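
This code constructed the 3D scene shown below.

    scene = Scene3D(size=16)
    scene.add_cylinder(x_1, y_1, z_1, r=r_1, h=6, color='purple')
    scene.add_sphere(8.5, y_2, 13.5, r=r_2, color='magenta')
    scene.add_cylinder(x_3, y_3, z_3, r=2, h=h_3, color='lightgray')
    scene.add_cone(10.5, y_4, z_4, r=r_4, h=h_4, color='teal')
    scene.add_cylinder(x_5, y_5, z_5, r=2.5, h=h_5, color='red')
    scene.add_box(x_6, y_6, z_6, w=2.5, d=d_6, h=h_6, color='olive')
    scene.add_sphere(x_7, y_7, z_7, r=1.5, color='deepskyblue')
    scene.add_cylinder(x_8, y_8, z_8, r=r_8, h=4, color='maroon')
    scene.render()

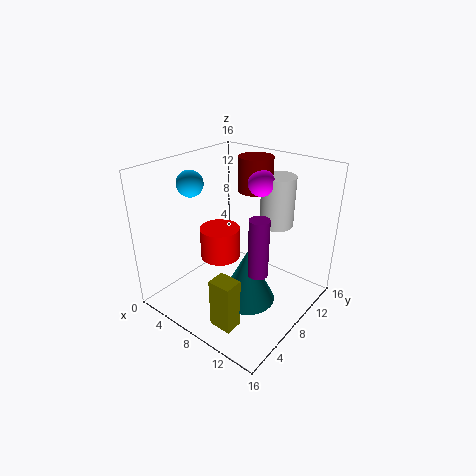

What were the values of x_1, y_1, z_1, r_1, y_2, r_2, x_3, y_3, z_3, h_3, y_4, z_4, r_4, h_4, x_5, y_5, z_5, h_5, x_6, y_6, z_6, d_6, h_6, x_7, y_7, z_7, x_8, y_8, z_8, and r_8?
x_1 = 12.5, y_1 = 5.5, z_1 = 6.5, r_1 = 1, y_2 = 11.5, r_2 = 1.5, x_3 = 9.5, y_3 = 13.5, z_3 = 8, h_3 = 6, y_4 = 6.5, z_4 = 2, r_4 = 3, h_4 = 6, x_5 = 3.5, y_5 = 10, z_5 = 3, h_5 = 4, x_6 = 9, y_6 = 2, z_6 = 0.5, d_6 = 2, h_6 = 5.5, x_7 = 2.5, y_7 = 6.5, z_7 = 13.5, x_8 = 7, y_8 = 12.5, z_8 = 12, r_8 = 2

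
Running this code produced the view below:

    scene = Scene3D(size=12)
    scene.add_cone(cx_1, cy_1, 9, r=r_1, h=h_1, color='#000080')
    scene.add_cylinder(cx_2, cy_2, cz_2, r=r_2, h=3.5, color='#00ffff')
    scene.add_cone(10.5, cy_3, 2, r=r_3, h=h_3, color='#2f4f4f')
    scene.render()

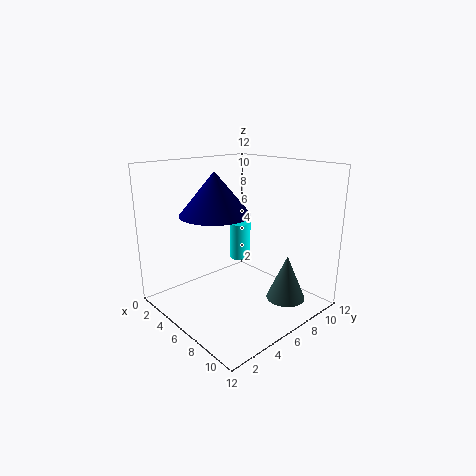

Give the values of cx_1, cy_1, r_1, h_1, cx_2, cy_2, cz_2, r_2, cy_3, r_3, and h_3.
cx_1 = 7.5, cy_1 = 2.5, r_1 = 2.5, h_1 = 3, cx_2 = 3, cy_2 = 9, cz_2 = 2.5, r_2 = 1, cy_3 = 7, r_3 = 1.5, h_3 = 3.5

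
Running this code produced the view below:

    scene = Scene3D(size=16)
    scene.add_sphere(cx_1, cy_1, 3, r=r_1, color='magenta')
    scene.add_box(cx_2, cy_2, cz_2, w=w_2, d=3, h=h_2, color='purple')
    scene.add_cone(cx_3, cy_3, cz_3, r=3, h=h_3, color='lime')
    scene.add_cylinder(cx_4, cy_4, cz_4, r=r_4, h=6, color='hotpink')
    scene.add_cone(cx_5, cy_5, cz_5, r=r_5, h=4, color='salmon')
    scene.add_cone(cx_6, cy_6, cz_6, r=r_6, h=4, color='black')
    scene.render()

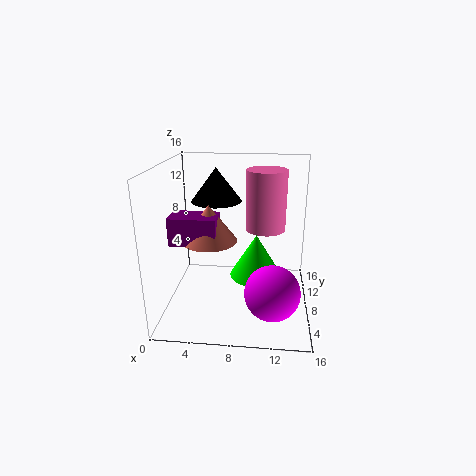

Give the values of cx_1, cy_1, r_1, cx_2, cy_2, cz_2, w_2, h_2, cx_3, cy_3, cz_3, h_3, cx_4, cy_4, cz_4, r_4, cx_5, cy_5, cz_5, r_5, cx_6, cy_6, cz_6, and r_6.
cx_1 = 12
cy_1 = 5
r_1 = 3
cx_2 = 1
cy_2 = 5
cz_2 = 8
w_2 = 5
h_2 = 3
cx_3 = 10
cy_3 = 9
cz_3 = 3
h_3 = 5
cx_4 = 11
cy_4 = 6
cz_4 = 10
r_4 = 2
cx_5 = 5
cy_5 = 7
cz_5 = 8
r_5 = 3
cx_6 = 5
cy_6 = 12
cz_6 = 11
r_6 = 3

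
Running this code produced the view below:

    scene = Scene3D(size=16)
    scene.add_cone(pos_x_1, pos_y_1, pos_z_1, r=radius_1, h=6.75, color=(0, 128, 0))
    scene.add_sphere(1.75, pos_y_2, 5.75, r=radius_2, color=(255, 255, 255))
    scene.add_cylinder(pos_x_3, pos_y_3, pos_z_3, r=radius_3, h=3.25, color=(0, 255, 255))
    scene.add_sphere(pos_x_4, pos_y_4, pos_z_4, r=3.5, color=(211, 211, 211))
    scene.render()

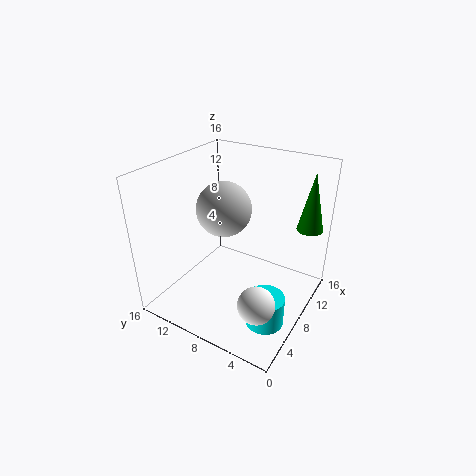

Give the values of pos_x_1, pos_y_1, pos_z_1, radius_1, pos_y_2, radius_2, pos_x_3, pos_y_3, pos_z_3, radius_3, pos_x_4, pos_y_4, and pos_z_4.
pos_x_1 = 13.5
pos_y_1 = 1.75
pos_z_1 = 8.25
radius_1 = 1.5
pos_y_2 = 2.25
radius_2 = 1.75
pos_x_3 = 4.75
pos_y_3 = 2.75
pos_z_3 = 1
radius_3 = 2
pos_x_4 = 12
pos_y_4 = 12.5
pos_z_4 = 8.75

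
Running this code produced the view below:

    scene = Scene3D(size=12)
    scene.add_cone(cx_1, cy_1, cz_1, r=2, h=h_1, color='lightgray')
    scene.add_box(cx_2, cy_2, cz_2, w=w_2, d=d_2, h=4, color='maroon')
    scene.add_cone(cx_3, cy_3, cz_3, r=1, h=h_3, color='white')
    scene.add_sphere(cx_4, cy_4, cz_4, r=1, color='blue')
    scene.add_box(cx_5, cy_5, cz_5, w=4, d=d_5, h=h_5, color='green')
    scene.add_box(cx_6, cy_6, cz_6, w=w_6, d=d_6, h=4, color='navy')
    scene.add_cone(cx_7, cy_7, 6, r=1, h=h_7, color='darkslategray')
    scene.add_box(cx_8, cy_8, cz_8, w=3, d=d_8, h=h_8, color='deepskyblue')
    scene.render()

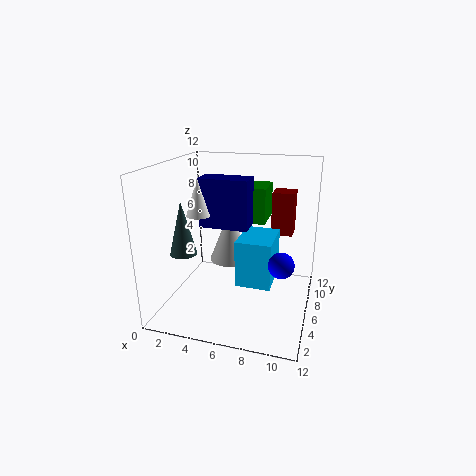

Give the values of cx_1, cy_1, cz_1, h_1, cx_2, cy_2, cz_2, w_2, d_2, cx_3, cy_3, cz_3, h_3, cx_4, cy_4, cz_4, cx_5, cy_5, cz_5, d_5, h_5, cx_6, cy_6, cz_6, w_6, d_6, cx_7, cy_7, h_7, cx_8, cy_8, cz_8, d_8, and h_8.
cx_1 = 4; cy_1 = 10; cz_1 = 2; h_1 = 5; cx_2 = 8; cy_2 = 10; cz_2 = 5; w_2 = 2; d_2 = 2; cx_3 = 3; cy_3 = 5; cz_3 = 8; h_3 = 3; cx_4 = 10; cy_4 = 4; cz_4 = 5; cx_5 = 4; cy_5 = 7; cz_5 = 7; d_5 = 3; h_5 = 3; cx_6 = 3; cy_6 = 5; cz_6 = 7; w_6 = 4; d_6 = 2; cx_7 = 3; cy_7 = 2; h_7 = 4; cx_8 = 6; cy_8 = 5; cz_8 = 2; d_8 = 4; h_8 = 4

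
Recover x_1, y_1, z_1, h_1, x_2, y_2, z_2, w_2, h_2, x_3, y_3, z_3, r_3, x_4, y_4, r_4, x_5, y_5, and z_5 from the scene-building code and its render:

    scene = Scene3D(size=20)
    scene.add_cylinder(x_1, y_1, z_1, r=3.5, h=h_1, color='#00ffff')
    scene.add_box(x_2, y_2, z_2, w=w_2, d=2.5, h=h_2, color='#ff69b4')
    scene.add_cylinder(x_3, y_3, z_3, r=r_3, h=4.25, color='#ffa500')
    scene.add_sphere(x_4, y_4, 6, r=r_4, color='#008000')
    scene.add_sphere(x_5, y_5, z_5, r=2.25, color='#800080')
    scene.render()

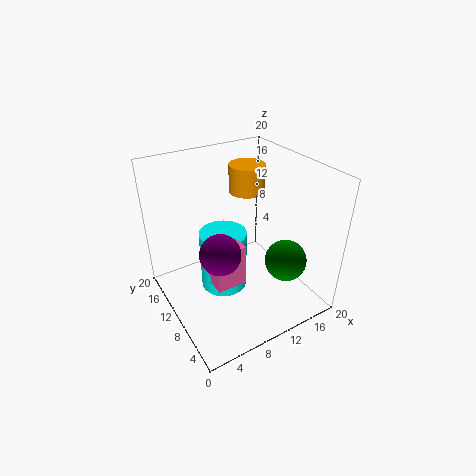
x_1 = 9.25
y_1 = 13
z_1 = 0.25
h_1 = 9.25
x_2 = 4.75
y_2 = 6
z_2 = 5.5
w_2 = 4
h_2 = 5.75
x_3 = 15.25
y_3 = 16
z_3 = 13.5
r_3 = 2.75
x_4 = 16
y_4 = 6.5
r_4 = 3
x_5 = 3.5
y_5 = 3
z_5 = 14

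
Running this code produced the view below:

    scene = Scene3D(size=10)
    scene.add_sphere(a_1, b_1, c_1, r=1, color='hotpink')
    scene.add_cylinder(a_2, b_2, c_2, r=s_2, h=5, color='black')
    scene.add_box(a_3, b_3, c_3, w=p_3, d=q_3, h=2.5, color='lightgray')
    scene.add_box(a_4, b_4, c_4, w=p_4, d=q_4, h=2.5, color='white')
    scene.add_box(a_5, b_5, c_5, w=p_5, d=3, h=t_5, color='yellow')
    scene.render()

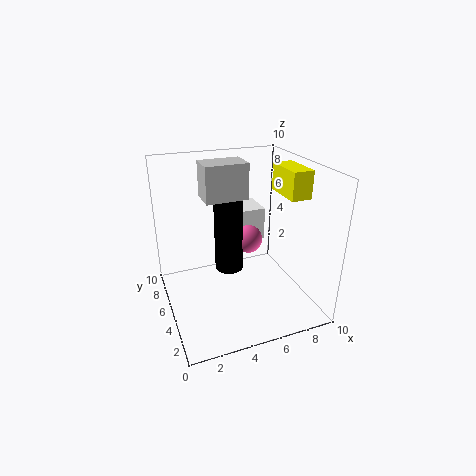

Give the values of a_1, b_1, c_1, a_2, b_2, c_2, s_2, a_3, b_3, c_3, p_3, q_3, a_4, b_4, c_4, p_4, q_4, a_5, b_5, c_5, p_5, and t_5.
a_1 = 6
b_1 = 5.5
c_1 = 4.5
a_2 = 4.5
b_2 = 5.5
c_2 = 2.5
s_2 = 1
a_3 = 3
b_3 = 5.5
c_3 = 7.5
p_3 = 3
q_3 = 2
a_4 = 5.5
b_4 = 7
c_4 = 3.5
p_4 = 2.5
q_4 = 2.5
a_5 = 8.5
b_5 = 4
c_5 = 7.5
p_5 = 1.5
t_5 = 2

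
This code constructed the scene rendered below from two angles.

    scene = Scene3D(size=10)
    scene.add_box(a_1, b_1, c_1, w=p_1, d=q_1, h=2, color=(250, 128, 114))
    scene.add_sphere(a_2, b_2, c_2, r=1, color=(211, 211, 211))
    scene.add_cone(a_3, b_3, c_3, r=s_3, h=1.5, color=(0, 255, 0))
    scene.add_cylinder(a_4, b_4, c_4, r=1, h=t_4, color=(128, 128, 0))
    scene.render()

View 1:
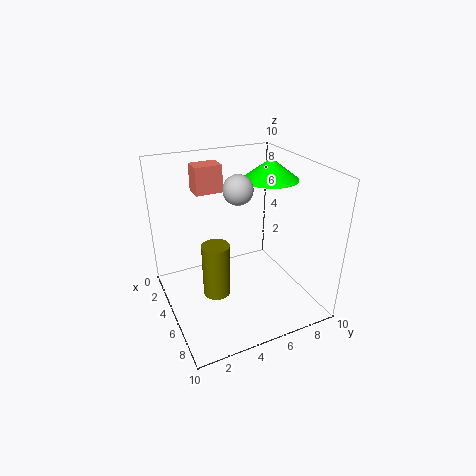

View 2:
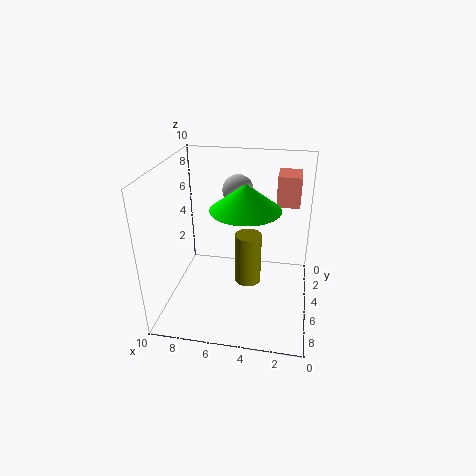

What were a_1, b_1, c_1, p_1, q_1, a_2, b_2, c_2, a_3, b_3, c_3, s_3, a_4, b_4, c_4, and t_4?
a_1 = 1; b_1 = 3; c_1 = 7.5; p_1 = 1.5; q_1 = 2; a_2 = 5; b_2 = 5; c_2 = 8.5; a_3 = 4; b_3 = 8; c_3 = 8.5; s_3 = 2; a_4 = 4.5; b_4 = 3.5; c_4 = 0.5; t_4 = 4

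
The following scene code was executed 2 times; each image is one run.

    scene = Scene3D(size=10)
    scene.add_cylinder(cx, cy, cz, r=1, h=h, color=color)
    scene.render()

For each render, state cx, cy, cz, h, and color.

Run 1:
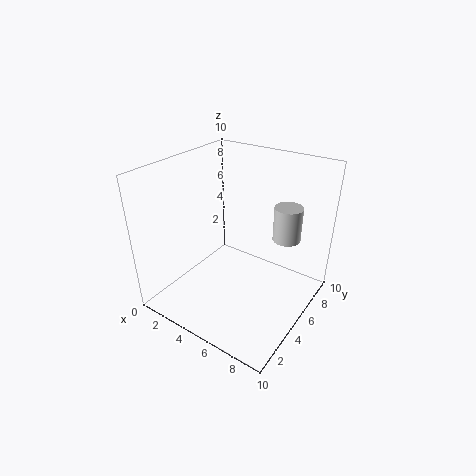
cx = 7.5
cy = 7.5
cz = 4.5
h = 2.5
color = 'lightgray'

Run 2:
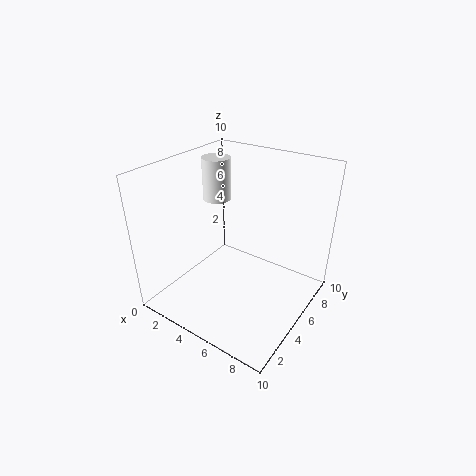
cx = 2.5
cy = 6
cz = 7
h = 3
color = 'white'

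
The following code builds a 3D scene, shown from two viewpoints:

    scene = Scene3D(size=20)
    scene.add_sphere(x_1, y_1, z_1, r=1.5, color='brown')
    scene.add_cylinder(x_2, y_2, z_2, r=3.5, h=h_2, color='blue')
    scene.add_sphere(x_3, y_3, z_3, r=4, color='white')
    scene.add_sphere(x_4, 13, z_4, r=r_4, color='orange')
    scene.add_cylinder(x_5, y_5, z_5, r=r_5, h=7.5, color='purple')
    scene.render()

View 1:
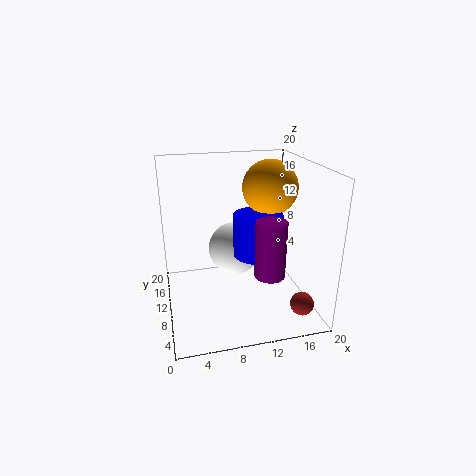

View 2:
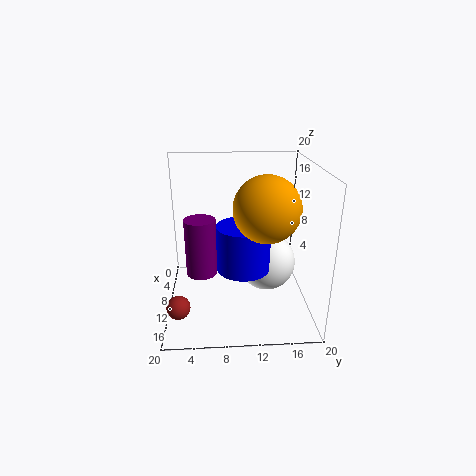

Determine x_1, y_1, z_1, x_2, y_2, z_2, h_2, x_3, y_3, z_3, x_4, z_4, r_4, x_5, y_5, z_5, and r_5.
x_1 = 16.5; y_1 = 2; z_1 = 3.5; x_2 = 13; y_2 = 10.5; z_2 = 7; h_2 = 6; x_3 = 10.5; y_3 = 14; z_3 = 6.5; x_4 = 15.5; z_4 = 16; r_4 = 4; x_5 = 13; y_5 = 5; z_5 = 6.5; r_5 = 2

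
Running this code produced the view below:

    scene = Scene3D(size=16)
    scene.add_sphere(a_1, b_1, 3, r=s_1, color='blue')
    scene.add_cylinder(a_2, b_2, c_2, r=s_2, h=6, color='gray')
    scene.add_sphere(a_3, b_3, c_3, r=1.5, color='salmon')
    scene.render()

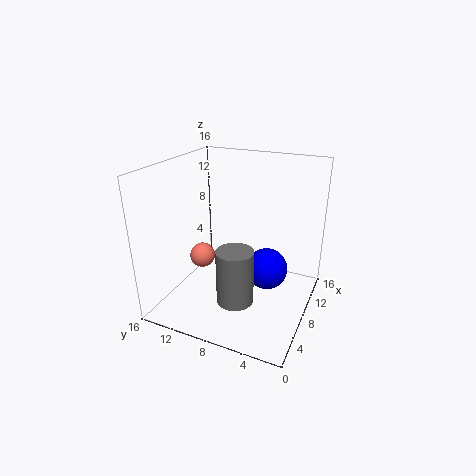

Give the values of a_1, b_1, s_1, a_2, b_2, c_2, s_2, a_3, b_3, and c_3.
a_1 = 11; b_1 = 5.5; s_1 = 2.5; a_2 = 5; b_2 = 7; c_2 = 2; s_2 = 2; a_3 = 8.5; b_3 = 13; c_3 = 4.5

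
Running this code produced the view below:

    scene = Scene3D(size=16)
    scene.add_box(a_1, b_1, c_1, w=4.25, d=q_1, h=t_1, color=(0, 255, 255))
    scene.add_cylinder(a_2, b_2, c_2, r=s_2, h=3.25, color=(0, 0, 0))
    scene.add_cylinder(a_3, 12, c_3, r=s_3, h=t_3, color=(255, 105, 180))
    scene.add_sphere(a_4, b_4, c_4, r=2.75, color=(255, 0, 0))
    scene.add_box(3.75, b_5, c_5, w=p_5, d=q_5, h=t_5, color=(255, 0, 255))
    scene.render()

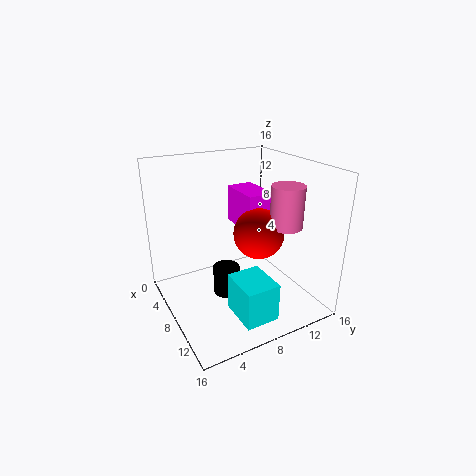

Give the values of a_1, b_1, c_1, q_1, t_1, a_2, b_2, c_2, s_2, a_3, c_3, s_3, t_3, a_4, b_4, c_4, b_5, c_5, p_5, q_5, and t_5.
a_1 = 11.25; b_1 = 5; c_1 = 2; q_1 = 3.5; t_1 = 4; a_2 = 8; b_2 = 6.5; c_2 = 1.5; s_2 = 1.5; a_3 = 11.25; c_3 = 9.75; s_3 = 1.75; t_3 = 4.5; a_4 = 9.5; b_4 = 9.75; c_4 = 8.75; b_5 = 9; c_5 = 8.5; p_5 = 5; q_5 = 3; t_5 = 4.25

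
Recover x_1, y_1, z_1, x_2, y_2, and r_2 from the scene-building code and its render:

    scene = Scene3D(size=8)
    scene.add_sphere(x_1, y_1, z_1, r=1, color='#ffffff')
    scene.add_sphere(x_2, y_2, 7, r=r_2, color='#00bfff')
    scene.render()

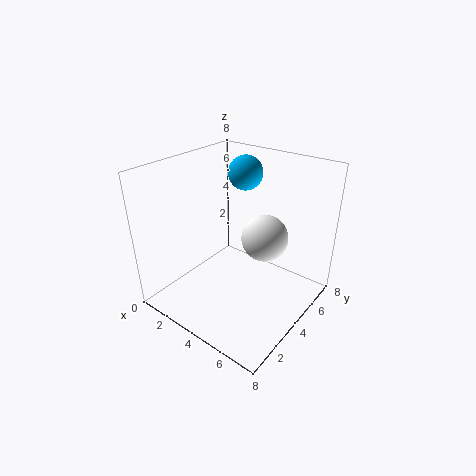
x_1 = 7
y_1 = 2
z_1 = 6
x_2 = 3
y_2 = 6
r_2 = 1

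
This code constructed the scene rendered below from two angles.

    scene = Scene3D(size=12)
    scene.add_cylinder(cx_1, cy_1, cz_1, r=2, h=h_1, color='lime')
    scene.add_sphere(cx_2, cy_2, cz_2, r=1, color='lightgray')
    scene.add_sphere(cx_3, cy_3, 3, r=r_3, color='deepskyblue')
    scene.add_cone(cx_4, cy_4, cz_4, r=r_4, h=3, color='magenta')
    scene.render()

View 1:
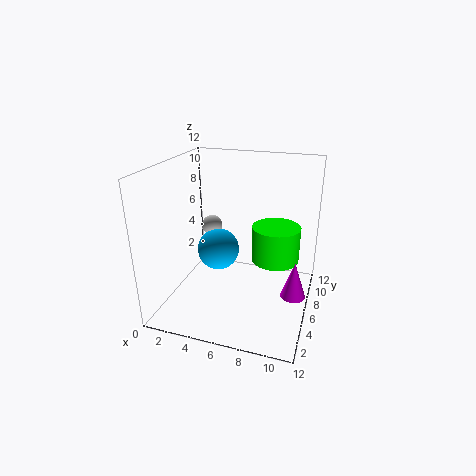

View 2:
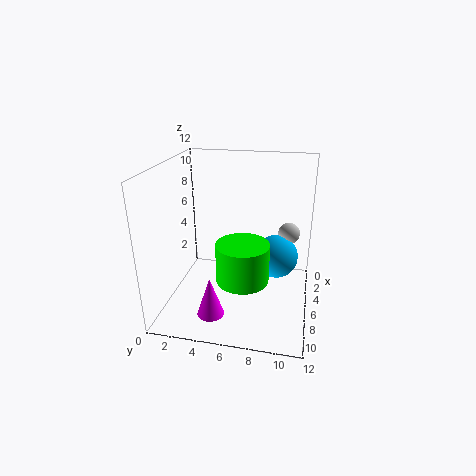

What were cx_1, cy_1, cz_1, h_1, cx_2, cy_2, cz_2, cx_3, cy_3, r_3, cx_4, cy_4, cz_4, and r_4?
cx_1 = 9, cy_1 = 7, cz_1 = 4, h_1 = 3, cx_2 = 2, cy_2 = 10, cz_2 = 5, cx_3 = 3, cy_3 = 9, r_3 = 2, cx_4 = 11, cy_4 = 5, cz_4 = 2, r_4 = 1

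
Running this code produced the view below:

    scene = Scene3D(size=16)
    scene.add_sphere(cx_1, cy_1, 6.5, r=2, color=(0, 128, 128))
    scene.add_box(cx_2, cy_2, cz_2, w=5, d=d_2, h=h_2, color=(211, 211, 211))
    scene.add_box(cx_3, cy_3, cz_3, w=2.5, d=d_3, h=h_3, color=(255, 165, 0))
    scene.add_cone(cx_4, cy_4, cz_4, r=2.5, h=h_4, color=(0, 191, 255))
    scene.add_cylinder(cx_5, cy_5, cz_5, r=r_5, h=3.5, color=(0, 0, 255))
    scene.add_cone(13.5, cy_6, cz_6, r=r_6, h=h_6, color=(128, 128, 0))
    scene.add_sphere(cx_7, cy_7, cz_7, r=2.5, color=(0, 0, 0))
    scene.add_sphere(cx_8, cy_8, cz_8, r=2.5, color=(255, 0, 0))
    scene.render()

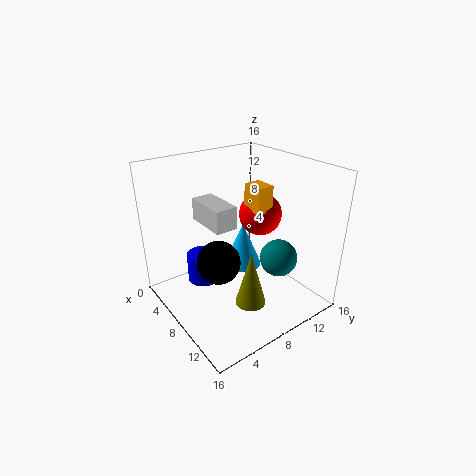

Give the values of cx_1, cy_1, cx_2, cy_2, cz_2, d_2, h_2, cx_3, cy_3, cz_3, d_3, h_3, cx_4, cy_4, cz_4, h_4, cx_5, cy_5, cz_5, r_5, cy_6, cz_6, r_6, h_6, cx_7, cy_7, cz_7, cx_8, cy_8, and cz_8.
cx_1 = 12
cy_1 = 10.5
cx_2 = 3.5
cy_2 = 5
cz_2 = 9.5
d_2 = 2.5
h_2 = 2.5
cx_3 = 6.5
cy_3 = 10
cz_3 = 10.5
d_3 = 2
h_3 = 3
cx_4 = 3
cy_4 = 12.5
cz_4 = 0.5
h_4 = 6
cx_5 = 3.5
cy_5 = 6
cz_5 = 1
r_5 = 2
cy_6 = 5.5
cz_6 = 4
r_6 = 1.5
h_6 = 5.5
cx_7 = 7
cy_7 = 6
cz_7 = 5
cx_8 = 7
cy_8 = 12
cz_8 = 9.5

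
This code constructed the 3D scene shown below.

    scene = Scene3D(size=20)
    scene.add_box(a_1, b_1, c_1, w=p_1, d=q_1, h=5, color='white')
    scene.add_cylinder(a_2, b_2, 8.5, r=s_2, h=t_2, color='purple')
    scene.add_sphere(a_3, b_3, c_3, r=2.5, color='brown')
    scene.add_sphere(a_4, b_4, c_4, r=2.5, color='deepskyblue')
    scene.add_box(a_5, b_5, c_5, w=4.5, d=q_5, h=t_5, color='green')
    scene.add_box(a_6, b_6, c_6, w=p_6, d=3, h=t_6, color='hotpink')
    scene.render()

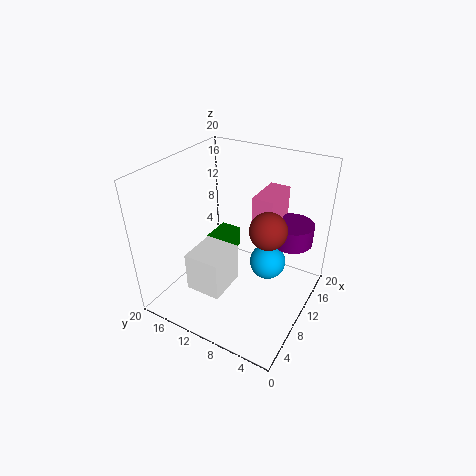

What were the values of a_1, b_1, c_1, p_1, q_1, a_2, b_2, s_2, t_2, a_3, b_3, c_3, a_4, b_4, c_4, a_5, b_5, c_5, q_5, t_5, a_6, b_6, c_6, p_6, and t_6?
a_1 = 1.5, b_1 = 8, c_1 = 6.5, p_1 = 5, q_1 = 4.5, a_2 = 15, b_2 = 4, s_2 = 3, t_2 = 3, a_3 = 10, b_3 = 5.5, c_3 = 12.5, a_4 = 11.5, b_4 = 6, c_4 = 6.5, a_5 = 9.5, b_5 = 12, c_5 = 6, q_5 = 3, t_5 = 3, a_6 = 12, b_6 = 6, c_6 = 10.5, p_6 = 6, t_6 = 5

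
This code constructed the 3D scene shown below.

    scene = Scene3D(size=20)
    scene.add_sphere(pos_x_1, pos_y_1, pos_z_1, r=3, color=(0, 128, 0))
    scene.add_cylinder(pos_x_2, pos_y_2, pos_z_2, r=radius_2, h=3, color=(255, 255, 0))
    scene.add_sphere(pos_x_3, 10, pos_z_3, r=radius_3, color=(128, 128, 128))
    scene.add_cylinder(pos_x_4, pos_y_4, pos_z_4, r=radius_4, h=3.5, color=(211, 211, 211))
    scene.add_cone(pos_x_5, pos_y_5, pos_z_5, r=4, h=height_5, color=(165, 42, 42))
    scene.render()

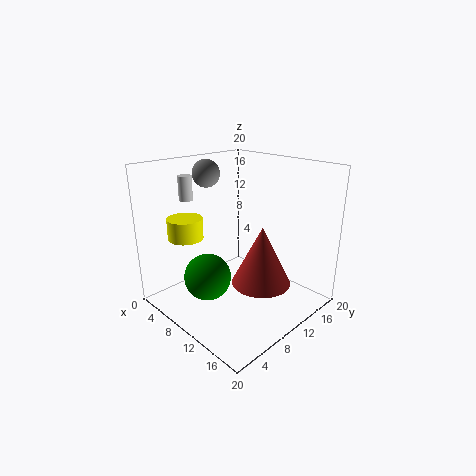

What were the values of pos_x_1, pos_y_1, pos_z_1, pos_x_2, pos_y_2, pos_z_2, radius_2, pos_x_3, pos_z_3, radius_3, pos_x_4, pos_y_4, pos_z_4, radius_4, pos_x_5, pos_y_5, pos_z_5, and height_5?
pos_x_1 = 10.5; pos_y_1 = 4; pos_z_1 = 6.5; pos_x_2 = 4; pos_y_2 = 5.5; pos_z_2 = 9.5; radius_2 = 2.5; pos_x_3 = 3.5; pos_z_3 = 18; radius_3 = 2; pos_x_4 = 2.5; pos_y_4 = 7; pos_z_4 = 14.5; radius_4 = 1; pos_x_5 = 14; pos_y_5 = 10.5; pos_z_5 = 4.5; height_5 = 8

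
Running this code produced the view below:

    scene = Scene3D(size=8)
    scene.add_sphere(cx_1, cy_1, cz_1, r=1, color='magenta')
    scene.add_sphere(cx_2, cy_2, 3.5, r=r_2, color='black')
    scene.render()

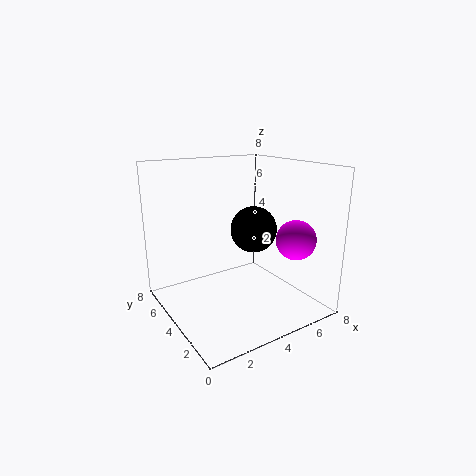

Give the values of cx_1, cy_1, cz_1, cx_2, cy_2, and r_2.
cx_1 = 5.5, cy_1 = 1, cz_1 = 4.5, cx_2 = 6.5, cy_2 = 6, r_2 = 1.5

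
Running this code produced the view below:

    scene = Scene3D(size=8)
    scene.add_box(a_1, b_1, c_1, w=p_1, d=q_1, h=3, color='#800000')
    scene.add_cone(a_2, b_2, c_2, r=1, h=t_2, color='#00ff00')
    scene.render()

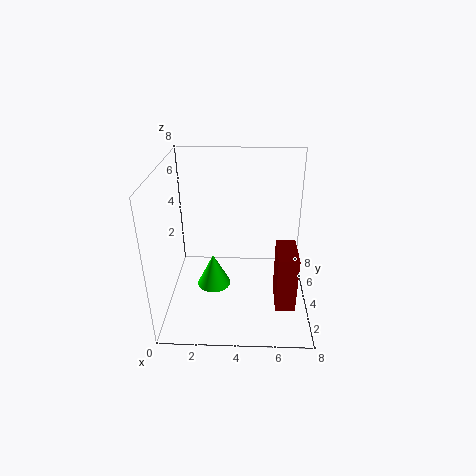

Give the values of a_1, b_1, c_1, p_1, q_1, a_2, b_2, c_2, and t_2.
a_1 = 6, b_1 = 1, c_1 = 1.5, p_1 = 1, q_1 = 2, a_2 = 2.5, b_2 = 4.5, c_2 = 0.5, t_2 = 2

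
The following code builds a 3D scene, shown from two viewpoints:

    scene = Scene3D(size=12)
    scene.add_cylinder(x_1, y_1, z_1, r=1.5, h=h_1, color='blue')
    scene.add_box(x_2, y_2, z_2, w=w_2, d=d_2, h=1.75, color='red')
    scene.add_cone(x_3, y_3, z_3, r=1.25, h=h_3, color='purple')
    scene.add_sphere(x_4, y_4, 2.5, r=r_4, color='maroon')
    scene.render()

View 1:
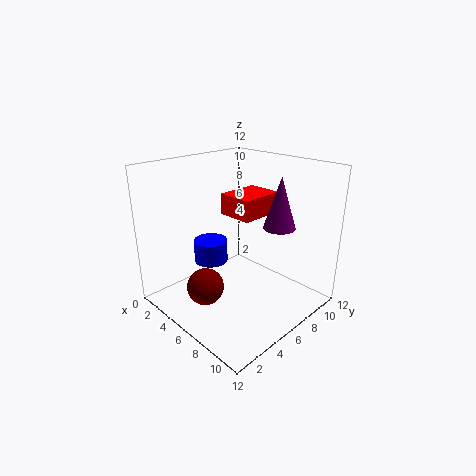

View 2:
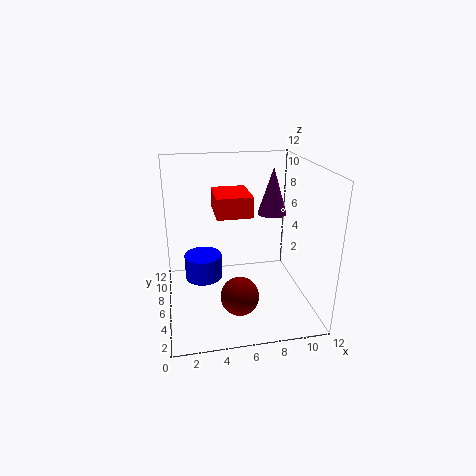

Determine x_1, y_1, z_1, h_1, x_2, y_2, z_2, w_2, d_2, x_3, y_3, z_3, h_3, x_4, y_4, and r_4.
x_1 = 3, y_1 = 5.5, z_1 = 3, h_1 = 2, x_2 = 4.25, y_2 = 5.75, z_2 = 7.75, w_2 = 3, d_2 = 3.75, x_3 = 9.25, y_3 = 7.25, z_3 = 7.5, h_3 = 4, x_4 = 5.5, y_4 = 2.75, r_4 = 1.5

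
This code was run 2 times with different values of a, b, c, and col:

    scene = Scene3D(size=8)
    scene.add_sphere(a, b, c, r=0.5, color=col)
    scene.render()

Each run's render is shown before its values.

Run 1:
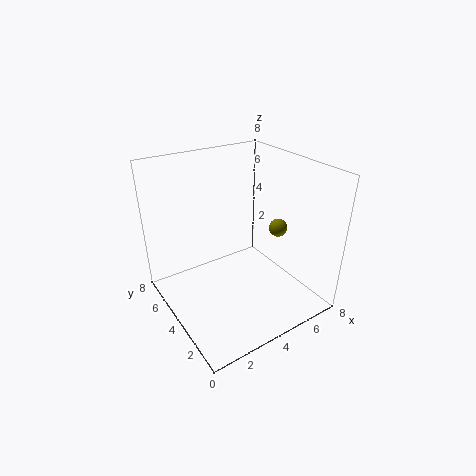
a = 6, b = 3, c = 4.5, col = 'olive'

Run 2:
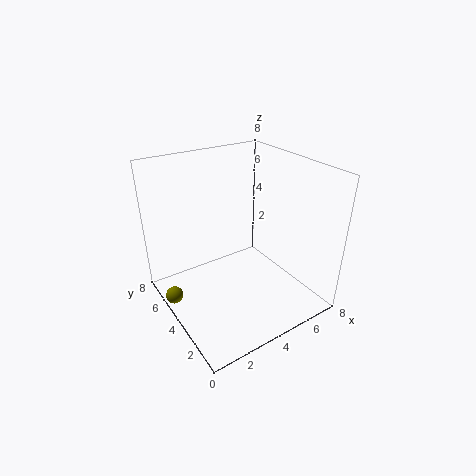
a = 0.5, b = 5.5, c = 0.5, col = 'olive'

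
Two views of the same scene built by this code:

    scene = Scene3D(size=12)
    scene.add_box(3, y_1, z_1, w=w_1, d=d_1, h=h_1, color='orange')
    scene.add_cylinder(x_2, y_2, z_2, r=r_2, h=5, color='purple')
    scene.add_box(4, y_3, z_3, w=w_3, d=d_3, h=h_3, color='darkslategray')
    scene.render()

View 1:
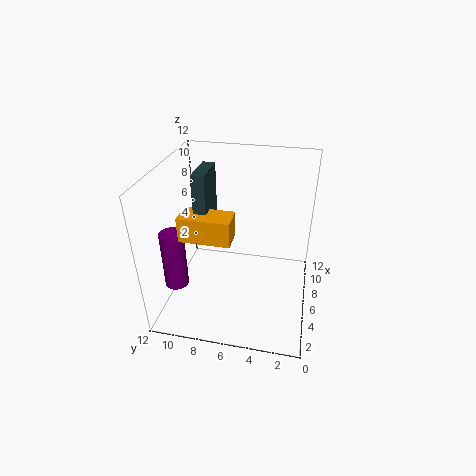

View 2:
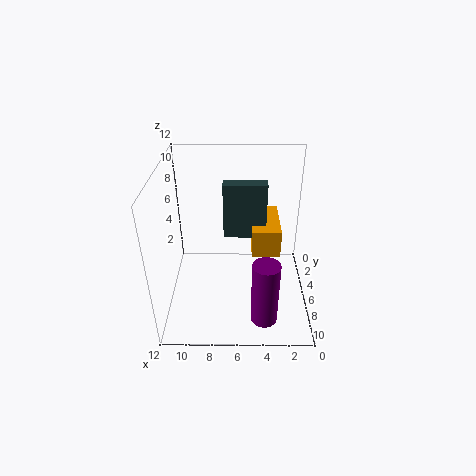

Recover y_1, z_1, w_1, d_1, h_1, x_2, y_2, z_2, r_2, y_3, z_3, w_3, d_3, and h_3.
y_1 = 6
z_1 = 7
w_1 = 2
d_1 = 4
h_1 = 2
x_2 = 4
y_2 = 11
z_2 = 2
r_2 = 1
y_3 = 8
z_3 = 8
w_3 = 3
d_3 = 1
h_3 = 4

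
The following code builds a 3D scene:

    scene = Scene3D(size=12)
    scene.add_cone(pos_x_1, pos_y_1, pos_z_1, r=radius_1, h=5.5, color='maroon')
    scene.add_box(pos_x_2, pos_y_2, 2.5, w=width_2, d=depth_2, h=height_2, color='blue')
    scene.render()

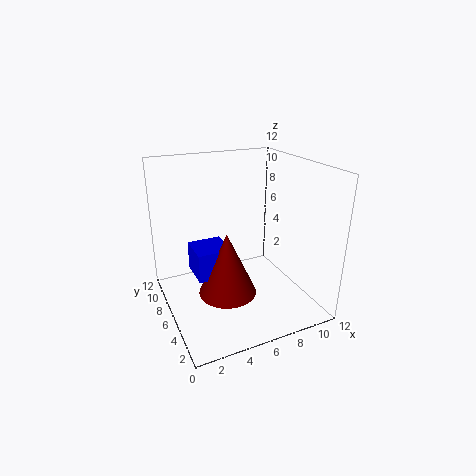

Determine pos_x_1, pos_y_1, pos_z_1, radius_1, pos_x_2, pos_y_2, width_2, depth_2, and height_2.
pos_x_1 = 5; pos_y_1 = 6; pos_z_1 = 1; radius_1 = 2.5; pos_x_2 = 2.5; pos_y_2 = 6; width_2 = 3; depth_2 = 3; height_2 = 2.5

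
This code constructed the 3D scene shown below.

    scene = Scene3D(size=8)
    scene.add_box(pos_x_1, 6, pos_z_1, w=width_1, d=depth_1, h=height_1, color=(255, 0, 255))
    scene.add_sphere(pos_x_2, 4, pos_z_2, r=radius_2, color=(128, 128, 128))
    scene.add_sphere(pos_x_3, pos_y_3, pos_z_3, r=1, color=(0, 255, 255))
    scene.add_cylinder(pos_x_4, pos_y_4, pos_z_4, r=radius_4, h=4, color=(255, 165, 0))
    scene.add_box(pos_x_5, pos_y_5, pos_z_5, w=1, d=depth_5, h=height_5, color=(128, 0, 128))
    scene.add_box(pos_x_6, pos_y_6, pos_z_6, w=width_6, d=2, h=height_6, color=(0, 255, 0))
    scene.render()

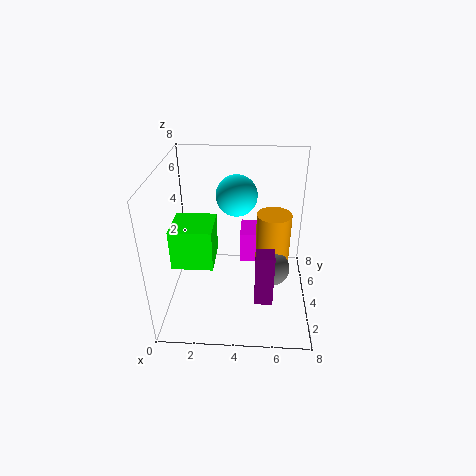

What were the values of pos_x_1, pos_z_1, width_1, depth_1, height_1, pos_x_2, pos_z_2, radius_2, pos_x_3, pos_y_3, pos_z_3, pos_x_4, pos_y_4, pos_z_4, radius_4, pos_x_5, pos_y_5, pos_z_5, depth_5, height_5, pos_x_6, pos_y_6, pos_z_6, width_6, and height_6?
pos_x_1 = 4; pos_z_1 = 1; width_1 = 2; depth_1 = 2; height_1 = 2; pos_x_2 = 6; pos_z_2 = 2; radius_2 = 1; pos_x_3 = 4; pos_y_3 = 3; pos_z_3 = 7; pos_x_4 = 6; pos_y_4 = 5; pos_z_4 = 1; radius_4 = 1; pos_x_5 = 5; pos_y_5 = 2; pos_z_5 = 1; depth_5 = 1; height_5 = 3; pos_x_6 = 1; pos_y_6 = 1; pos_z_6 = 4; width_6 = 2; height_6 = 2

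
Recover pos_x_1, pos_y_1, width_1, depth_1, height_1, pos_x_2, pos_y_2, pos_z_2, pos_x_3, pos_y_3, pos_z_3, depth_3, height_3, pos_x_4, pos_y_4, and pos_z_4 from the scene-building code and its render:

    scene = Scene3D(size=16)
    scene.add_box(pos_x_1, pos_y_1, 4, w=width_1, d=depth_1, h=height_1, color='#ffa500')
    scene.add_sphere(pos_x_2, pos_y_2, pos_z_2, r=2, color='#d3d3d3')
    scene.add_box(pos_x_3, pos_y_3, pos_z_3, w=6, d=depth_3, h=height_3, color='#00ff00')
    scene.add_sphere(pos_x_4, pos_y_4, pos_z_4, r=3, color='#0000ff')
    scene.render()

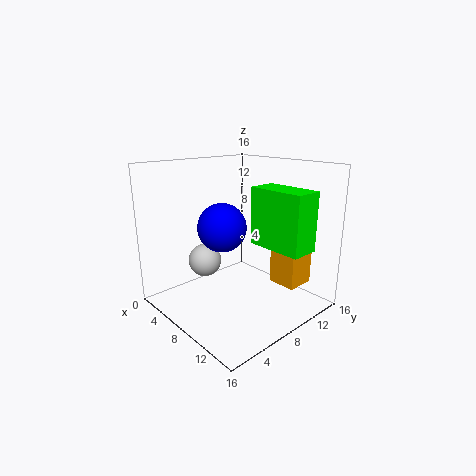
pos_x_1 = 12, pos_y_1 = 9, width_1 = 3, depth_1 = 3, height_1 = 7, pos_x_2 = 3, pos_y_2 = 7, pos_z_2 = 4, pos_x_3 = 10, pos_y_3 = 8, pos_z_3 = 8, depth_3 = 3, height_3 = 6, pos_x_4 = 4, pos_y_4 = 9, pos_z_4 = 8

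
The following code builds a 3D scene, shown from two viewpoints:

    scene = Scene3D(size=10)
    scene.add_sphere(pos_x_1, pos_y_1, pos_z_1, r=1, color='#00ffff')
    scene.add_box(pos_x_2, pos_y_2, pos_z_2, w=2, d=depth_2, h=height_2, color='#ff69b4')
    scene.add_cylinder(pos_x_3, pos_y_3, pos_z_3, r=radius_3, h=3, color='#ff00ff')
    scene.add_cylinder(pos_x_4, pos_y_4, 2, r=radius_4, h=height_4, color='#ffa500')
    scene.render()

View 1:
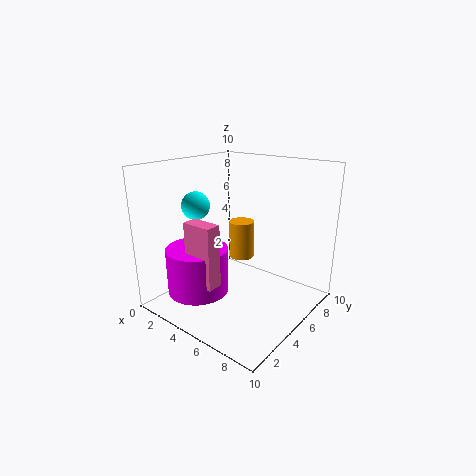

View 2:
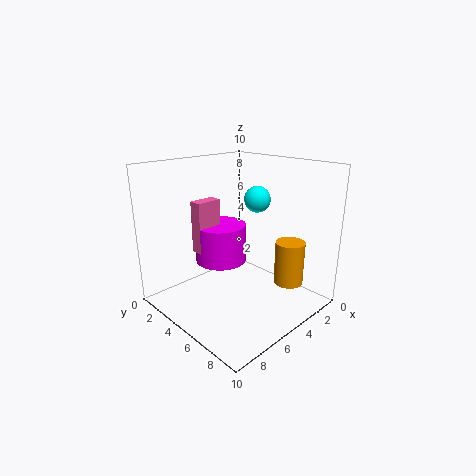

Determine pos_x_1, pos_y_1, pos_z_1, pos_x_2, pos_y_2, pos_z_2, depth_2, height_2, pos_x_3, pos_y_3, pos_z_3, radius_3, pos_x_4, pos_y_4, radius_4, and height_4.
pos_x_1 = 2
pos_y_1 = 4
pos_z_1 = 7
pos_x_2 = 4
pos_y_2 = 1
pos_z_2 = 3
depth_2 = 1
height_2 = 4
pos_x_3 = 4
pos_y_3 = 2
pos_z_3 = 2
radius_3 = 2
pos_x_4 = 3
pos_y_4 = 8
radius_4 = 1
height_4 = 3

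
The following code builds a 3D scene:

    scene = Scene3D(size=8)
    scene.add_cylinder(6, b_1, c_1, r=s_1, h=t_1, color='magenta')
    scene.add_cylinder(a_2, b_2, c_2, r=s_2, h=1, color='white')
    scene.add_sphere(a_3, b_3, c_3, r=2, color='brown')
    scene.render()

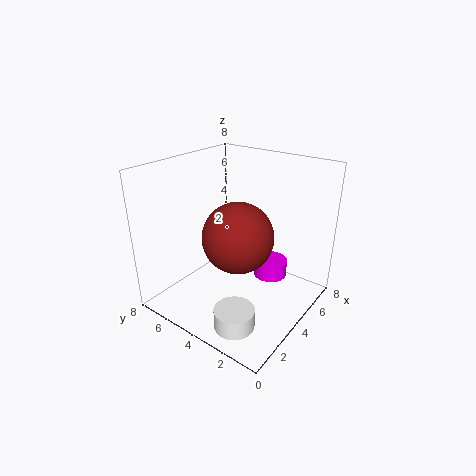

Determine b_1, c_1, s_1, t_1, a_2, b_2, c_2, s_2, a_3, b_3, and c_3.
b_1 = 3, c_1 = 1, s_1 = 1, t_1 = 1, a_2 = 1, b_2 = 2, c_2 = 1, s_2 = 1, a_3 = 4, b_3 = 4, c_3 = 4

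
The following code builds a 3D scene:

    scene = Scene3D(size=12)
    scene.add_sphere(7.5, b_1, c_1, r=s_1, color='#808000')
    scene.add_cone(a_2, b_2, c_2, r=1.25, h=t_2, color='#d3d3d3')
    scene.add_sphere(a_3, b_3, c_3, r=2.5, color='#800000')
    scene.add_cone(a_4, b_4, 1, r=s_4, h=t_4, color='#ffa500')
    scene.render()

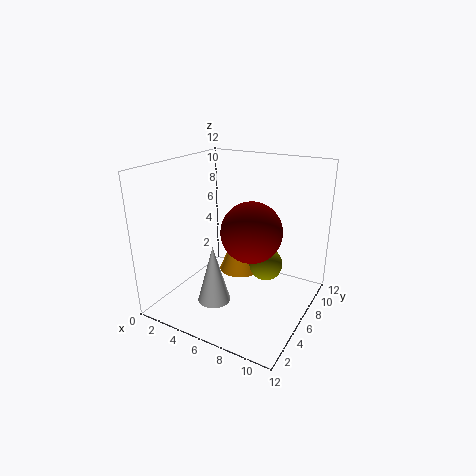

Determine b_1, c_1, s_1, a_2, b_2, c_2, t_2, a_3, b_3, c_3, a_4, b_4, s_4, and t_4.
b_1 = 8.5, c_1 = 2.75, s_1 = 1.5, a_2 = 6, b_2 = 2.25, c_2 = 2.25, t_2 = 4.5, a_3 = 7.25, b_3 = 6, c_3 = 6.75, a_4 = 4.25, b_4 = 9.5, s_4 = 2, t_4 = 4.75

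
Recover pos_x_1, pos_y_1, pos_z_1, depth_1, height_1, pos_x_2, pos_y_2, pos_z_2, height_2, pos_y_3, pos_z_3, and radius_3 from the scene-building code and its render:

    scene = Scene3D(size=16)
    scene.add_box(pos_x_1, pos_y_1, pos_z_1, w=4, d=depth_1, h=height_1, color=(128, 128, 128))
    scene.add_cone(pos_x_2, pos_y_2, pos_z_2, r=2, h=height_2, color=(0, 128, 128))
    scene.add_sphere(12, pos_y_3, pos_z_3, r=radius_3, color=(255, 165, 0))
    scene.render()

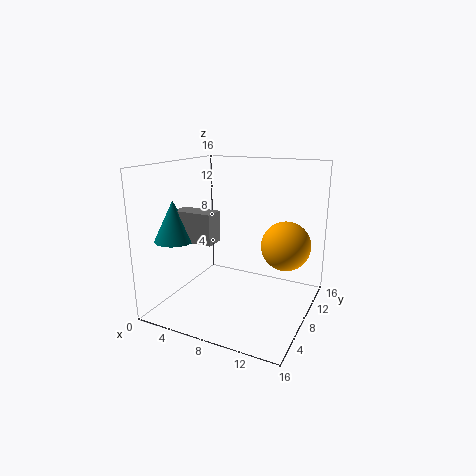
pos_x_1 = 4, pos_y_1 = 2, pos_z_1 = 9, depth_1 = 2, height_1 = 3, pos_x_2 = 4, pos_y_2 = 2, pos_z_2 = 9, height_2 = 4, pos_y_3 = 13, pos_z_3 = 6, radius_3 = 3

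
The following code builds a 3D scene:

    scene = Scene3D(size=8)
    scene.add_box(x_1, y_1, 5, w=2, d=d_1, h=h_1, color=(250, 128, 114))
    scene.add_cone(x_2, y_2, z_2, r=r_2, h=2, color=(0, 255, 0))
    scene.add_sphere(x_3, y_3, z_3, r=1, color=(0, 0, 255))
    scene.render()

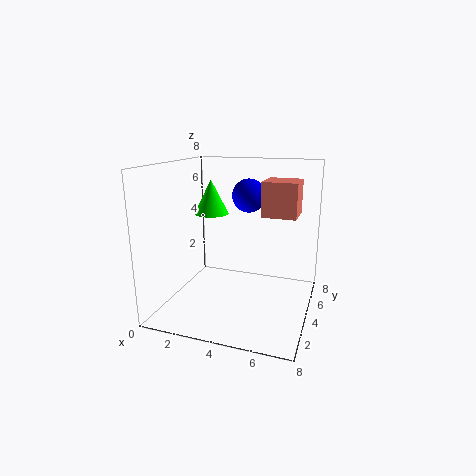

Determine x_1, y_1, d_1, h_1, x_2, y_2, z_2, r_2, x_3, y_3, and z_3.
x_1 = 5; y_1 = 5; d_1 = 2; h_1 = 2; x_2 = 2; y_2 = 5; z_2 = 5; r_2 = 1; x_3 = 4; y_3 = 6; z_3 = 6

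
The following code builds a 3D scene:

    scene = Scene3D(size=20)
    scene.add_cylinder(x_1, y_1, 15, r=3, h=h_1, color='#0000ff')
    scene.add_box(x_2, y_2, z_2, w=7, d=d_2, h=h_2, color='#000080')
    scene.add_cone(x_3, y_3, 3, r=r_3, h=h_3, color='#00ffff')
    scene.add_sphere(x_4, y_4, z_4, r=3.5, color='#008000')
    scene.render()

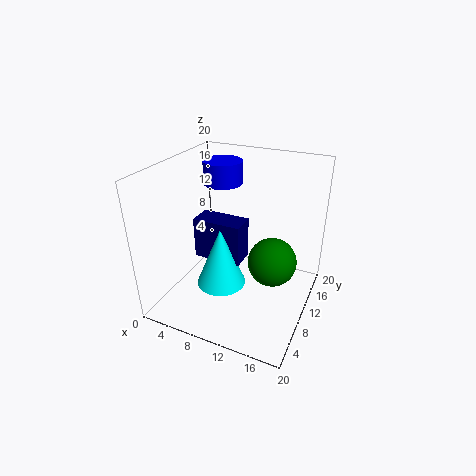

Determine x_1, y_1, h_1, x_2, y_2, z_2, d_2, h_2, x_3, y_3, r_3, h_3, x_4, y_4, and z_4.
x_1 = 4.5
y_1 = 16.5
h_1 = 3.5
x_2 = 3.5
y_2 = 9
z_2 = 6
d_2 = 3.5
h_2 = 6
x_3 = 8
y_3 = 8.5
r_3 = 3.5
h_3 = 8.5
x_4 = 14.5
y_4 = 12
z_4 = 6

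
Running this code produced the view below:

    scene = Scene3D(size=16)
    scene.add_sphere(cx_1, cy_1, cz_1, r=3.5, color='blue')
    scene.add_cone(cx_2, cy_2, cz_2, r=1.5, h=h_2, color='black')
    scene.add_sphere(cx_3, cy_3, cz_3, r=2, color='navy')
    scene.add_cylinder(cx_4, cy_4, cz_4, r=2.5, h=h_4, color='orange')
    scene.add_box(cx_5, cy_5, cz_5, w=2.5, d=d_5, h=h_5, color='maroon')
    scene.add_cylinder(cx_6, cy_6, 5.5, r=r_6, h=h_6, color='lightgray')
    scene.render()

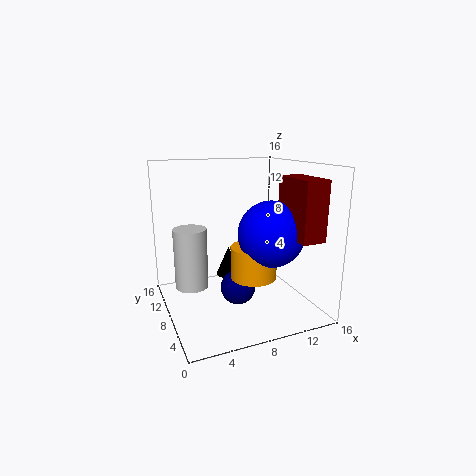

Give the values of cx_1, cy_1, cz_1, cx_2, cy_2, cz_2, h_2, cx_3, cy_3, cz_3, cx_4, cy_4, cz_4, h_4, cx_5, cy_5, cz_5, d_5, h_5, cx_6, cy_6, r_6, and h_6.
cx_1 = 10.5
cy_1 = 5
cz_1 = 9
cx_2 = 8
cy_2 = 11
cz_2 = 2.5
h_2 = 3.5
cx_3 = 8
cy_3 = 8
cz_3 = 2
cx_4 = 9
cy_4 = 6
cz_4 = 4
h_4 = 3.5
cx_5 = 11.5
cy_5 = 0.5
cz_5 = 9
d_5 = 5
h_5 = 6
cx_6 = 1.5
cy_6 = 3.5
r_6 = 1.5
h_6 = 5.5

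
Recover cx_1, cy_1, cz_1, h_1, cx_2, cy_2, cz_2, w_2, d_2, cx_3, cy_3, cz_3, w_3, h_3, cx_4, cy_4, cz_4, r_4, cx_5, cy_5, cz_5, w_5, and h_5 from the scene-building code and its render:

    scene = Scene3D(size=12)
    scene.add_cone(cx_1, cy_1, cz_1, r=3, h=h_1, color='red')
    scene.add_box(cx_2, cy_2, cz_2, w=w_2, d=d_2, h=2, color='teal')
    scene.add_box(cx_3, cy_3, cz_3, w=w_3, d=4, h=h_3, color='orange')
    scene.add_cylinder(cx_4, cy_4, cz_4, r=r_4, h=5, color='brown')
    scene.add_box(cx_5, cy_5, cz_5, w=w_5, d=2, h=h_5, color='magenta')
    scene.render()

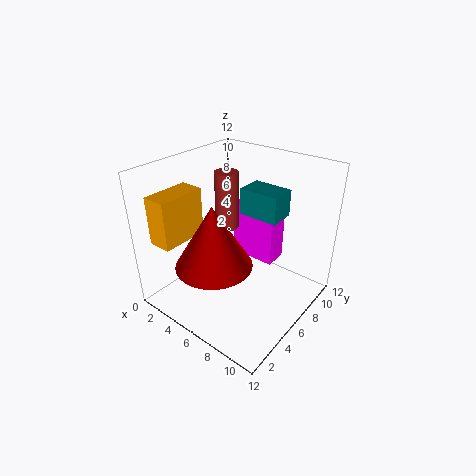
cx_1 = 6
cy_1 = 3
cz_1 = 5
h_1 = 5
cx_2 = 7
cy_2 = 5
cz_2 = 9
w_2 = 3
d_2 = 2
cx_3 = 1
cy_3 = 1
cz_3 = 6
w_3 = 2
h_3 = 4
cx_4 = 4
cy_4 = 7
cz_4 = 6
r_4 = 1
cx_5 = 4
cy_5 = 8
cz_5 = 3
w_5 = 4
h_5 = 5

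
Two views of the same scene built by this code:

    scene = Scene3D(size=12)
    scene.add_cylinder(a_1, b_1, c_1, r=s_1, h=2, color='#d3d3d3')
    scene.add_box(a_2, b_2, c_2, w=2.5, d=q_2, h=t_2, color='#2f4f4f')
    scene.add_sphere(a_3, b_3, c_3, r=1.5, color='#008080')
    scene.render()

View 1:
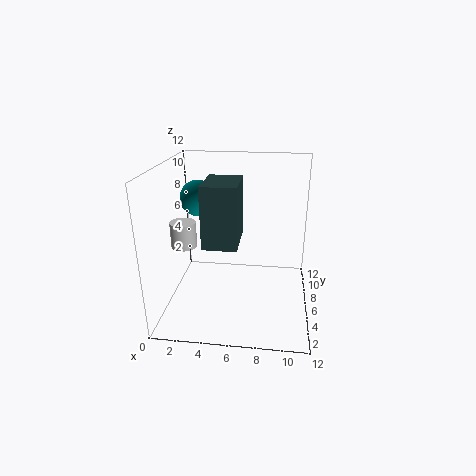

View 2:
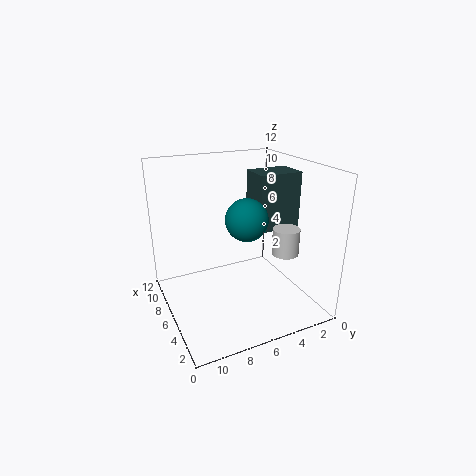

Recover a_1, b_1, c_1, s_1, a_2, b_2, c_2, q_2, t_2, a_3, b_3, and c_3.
a_1 = 2, b_1 = 4, c_1 = 6, s_1 = 1, a_2 = 4, b_2 = 1.5, c_2 = 7, q_2 = 3.5, t_2 = 4.5, a_3 = 2.5, b_3 = 7, c_3 = 9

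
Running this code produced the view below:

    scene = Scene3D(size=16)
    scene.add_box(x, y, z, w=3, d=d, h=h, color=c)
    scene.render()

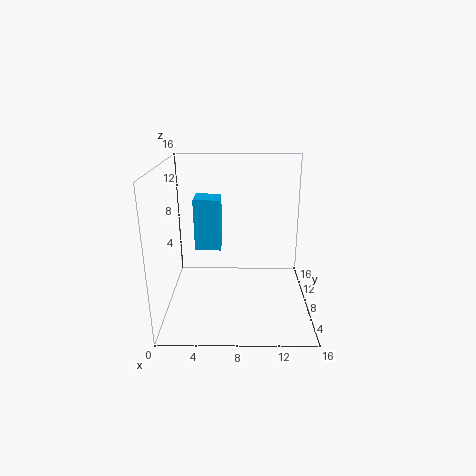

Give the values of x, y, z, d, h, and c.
x = 3, y = 9, z = 6, d = 3, h = 6, c = 'deepskyblue'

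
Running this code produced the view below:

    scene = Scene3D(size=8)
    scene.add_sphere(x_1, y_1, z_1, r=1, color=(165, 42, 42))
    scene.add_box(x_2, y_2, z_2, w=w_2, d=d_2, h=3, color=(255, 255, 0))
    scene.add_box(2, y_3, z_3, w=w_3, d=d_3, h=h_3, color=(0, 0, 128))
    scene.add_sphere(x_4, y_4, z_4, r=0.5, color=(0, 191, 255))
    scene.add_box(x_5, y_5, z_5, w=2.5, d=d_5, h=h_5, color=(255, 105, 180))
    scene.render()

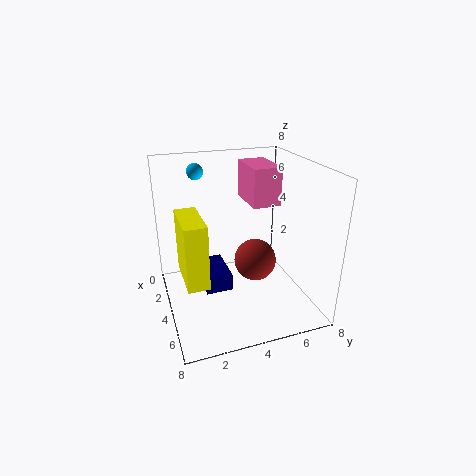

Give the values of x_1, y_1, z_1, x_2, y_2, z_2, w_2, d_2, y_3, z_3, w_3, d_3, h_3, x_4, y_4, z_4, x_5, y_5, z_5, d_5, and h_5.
x_1 = 6.5
y_1 = 4
z_1 = 4
x_2 = 5
y_2 = 0.5
z_2 = 3.5
w_2 = 2.5
d_2 = 1
y_3 = 2
z_3 = 1
w_3 = 2.5
d_3 = 1.5
h_3 = 1
x_4 = 0.5
y_4 = 2.5
z_4 = 7
x_5 = 2.5
y_5 = 4.5
z_5 = 6
d_5 = 1.5
h_5 = 2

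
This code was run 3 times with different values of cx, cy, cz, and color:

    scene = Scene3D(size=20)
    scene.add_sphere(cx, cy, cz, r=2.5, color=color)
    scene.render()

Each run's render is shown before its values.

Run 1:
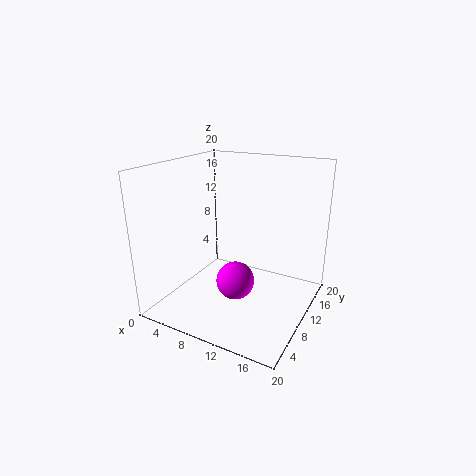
cx = 11.5
cy = 6.5
cz = 5.5
color = 'magenta'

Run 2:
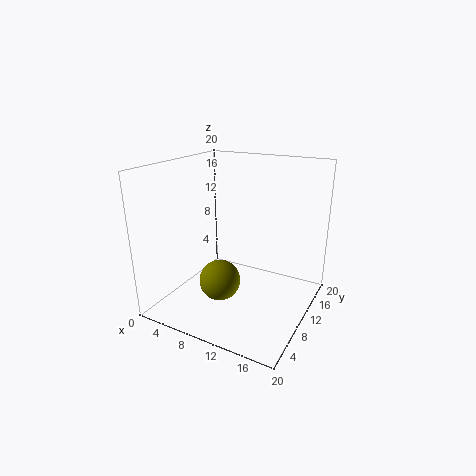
cx = 11
cy = 3.5
cz = 7
color = 'olive'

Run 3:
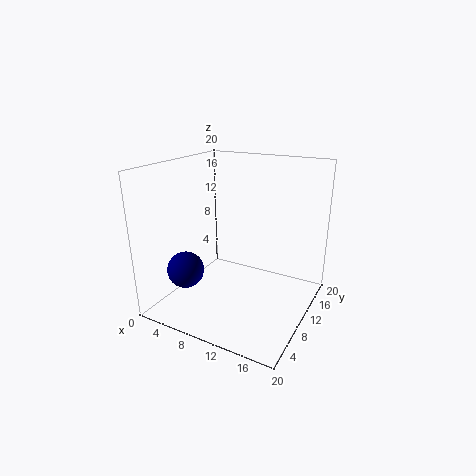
cx = 4.5
cy = 5
cz = 6
color = 'navy'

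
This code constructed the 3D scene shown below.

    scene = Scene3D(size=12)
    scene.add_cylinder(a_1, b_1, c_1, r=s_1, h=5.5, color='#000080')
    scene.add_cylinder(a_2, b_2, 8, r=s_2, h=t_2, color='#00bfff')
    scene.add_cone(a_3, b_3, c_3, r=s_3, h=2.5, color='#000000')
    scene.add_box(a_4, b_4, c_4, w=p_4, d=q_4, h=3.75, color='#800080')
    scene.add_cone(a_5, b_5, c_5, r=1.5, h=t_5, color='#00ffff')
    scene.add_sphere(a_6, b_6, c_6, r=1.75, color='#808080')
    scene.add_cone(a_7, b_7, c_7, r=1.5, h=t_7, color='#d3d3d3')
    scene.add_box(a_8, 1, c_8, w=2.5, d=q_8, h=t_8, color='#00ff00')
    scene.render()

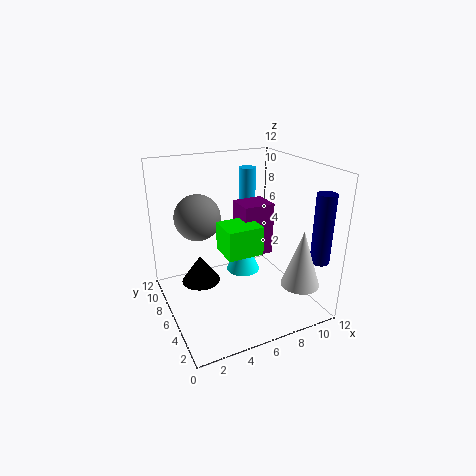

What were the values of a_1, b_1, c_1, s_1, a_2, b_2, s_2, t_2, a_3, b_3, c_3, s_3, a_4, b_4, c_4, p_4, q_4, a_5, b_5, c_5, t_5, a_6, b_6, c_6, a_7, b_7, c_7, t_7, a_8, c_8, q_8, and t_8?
a_1 = 10.75, b_1 = 1.25, c_1 = 5, s_1 = 0.75, a_2 = 8.5, b_2 = 9.25, s_2 = 0.75, t_2 = 3, a_3 = 3.5, b_3 = 8.75, c_3 = 1, s_3 = 1.75, a_4 = 4.75, b_4 = 2.25, c_4 = 6.25, p_4 = 2.25, q_4 = 2, a_5 = 7.25, b_5 = 7.5, c_5 = 2, t_5 = 3.25, a_6 = 2.5, b_6 = 5.75, c_6 = 8.5, a_7 = 9.25, b_7 = 1.5, c_7 = 3.25, t_7 = 4.5, a_8 = 3, c_8 = 7, q_8 = 2.25, t_8 = 2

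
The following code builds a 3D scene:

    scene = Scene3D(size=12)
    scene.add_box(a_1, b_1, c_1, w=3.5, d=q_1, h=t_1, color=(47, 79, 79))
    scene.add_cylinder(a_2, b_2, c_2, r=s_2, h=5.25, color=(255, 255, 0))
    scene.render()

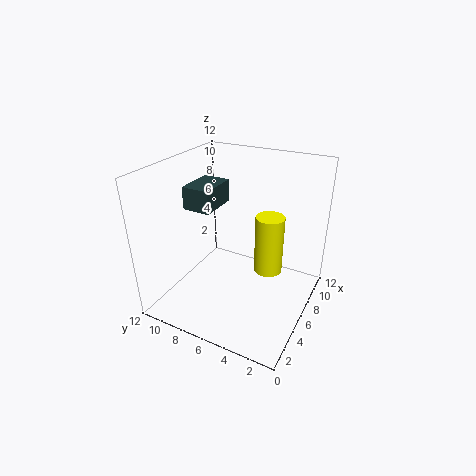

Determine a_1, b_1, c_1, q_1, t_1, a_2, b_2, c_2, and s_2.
a_1 = 5.5
b_1 = 8.5
c_1 = 7.75
q_1 = 2.5
t_1 = 2
a_2 = 8
b_2 = 4
c_2 = 2.25
s_2 = 1.25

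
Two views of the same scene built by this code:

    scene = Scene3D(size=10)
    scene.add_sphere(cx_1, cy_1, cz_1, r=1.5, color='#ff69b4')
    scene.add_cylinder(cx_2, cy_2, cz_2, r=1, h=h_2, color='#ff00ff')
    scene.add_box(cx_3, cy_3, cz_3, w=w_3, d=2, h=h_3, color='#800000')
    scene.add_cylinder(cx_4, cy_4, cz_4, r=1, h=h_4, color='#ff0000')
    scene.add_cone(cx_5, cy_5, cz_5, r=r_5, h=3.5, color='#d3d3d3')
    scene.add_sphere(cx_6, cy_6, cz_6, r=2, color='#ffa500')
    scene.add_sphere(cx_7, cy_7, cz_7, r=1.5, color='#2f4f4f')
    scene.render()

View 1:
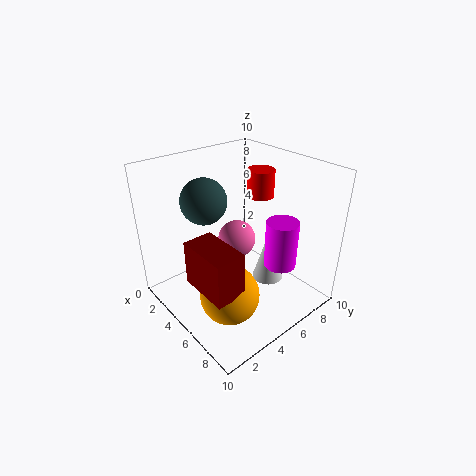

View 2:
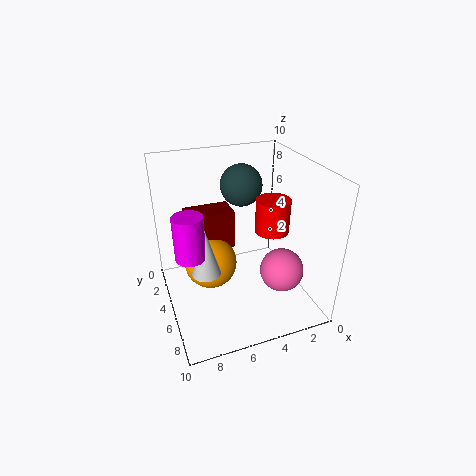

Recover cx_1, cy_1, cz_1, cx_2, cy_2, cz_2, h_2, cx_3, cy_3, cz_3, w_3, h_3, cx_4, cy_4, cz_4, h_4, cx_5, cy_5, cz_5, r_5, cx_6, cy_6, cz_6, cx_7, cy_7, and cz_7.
cx_1 = 2.5; cy_1 = 7; cz_1 = 3; cx_2 = 8.5; cy_2 = 5.5; cz_2 = 4.5; h_2 = 3; cx_3 = 4.5; cy_3 = 1; cz_3 = 3; w_3 = 3.5; h_3 = 3; cx_4 = 4; cy_4 = 8; cz_4 = 7; h_4 = 2; cx_5 = 7.5; cy_5 = 5.5; cz_5 = 3; r_5 = 1; cx_6 = 6.5; cy_6 = 3; cz_6 = 2; cx_7 = 4; cy_7 = 3; cz_7 = 8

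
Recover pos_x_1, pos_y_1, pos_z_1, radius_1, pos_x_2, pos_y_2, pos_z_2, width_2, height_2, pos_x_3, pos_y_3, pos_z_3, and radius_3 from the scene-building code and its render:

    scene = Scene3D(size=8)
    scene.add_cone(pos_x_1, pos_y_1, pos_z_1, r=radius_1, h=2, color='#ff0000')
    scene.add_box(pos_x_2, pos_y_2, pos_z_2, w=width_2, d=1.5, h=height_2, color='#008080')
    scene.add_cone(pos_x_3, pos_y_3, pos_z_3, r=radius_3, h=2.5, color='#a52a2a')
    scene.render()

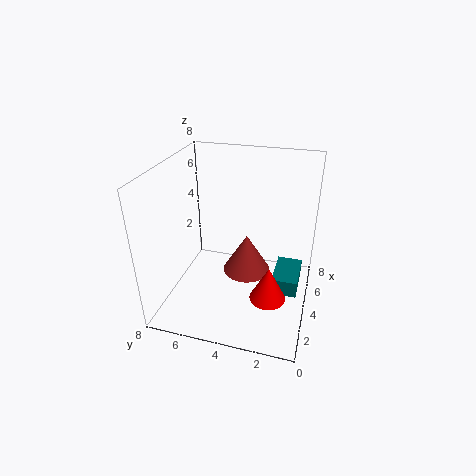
pos_x_1 = 3, pos_y_1 = 2, pos_z_1 = 1, radius_1 = 1, pos_x_2 = 4, pos_y_2 = 0.5, pos_z_2 = 0.5, width_2 = 2.5, height_2 = 1, pos_x_3 = 6, pos_y_3 = 4, pos_z_3 = 0.5, radius_3 = 1.5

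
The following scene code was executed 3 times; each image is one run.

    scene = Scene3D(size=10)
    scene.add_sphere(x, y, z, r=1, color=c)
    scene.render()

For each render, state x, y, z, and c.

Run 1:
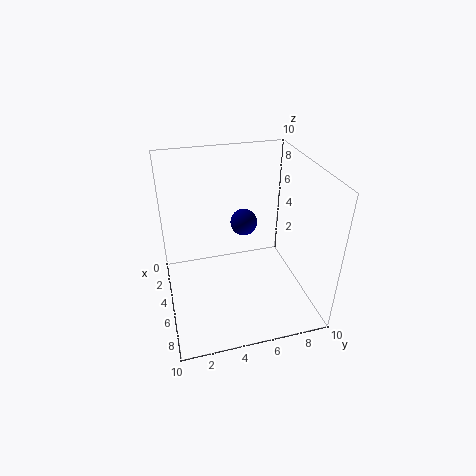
x = 3
y = 6
z = 5
c = 'navy'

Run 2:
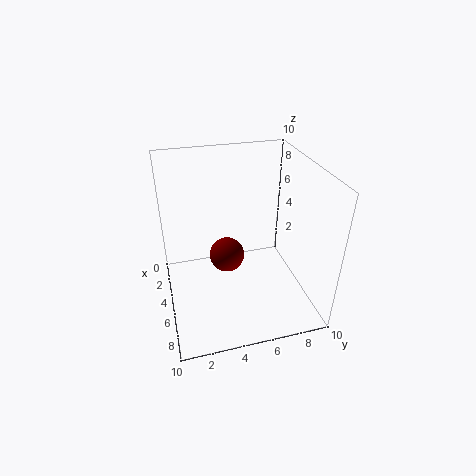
x = 8
y = 3.5
z = 6
c = 'maroon'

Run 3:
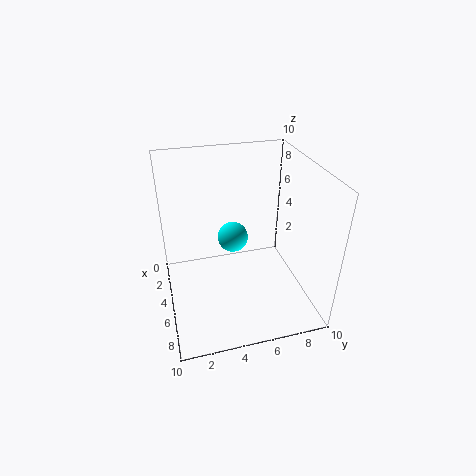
x = 5.5
y = 4.5
z = 5.5
c = 'cyan'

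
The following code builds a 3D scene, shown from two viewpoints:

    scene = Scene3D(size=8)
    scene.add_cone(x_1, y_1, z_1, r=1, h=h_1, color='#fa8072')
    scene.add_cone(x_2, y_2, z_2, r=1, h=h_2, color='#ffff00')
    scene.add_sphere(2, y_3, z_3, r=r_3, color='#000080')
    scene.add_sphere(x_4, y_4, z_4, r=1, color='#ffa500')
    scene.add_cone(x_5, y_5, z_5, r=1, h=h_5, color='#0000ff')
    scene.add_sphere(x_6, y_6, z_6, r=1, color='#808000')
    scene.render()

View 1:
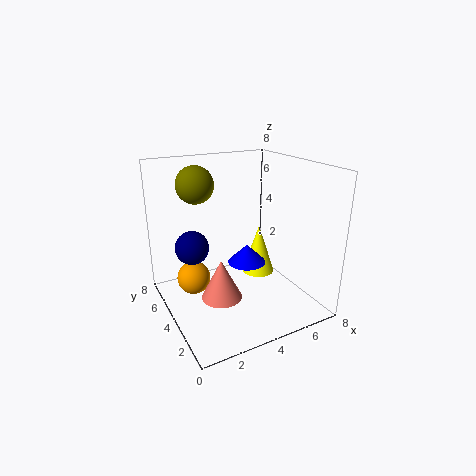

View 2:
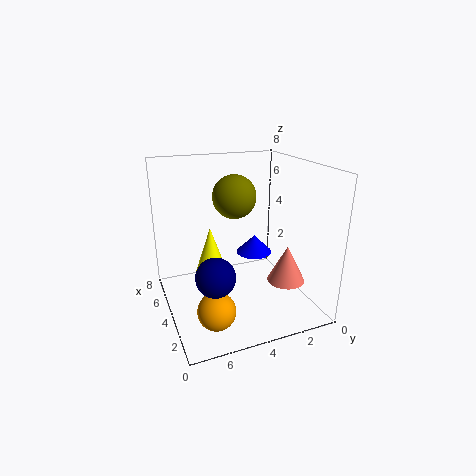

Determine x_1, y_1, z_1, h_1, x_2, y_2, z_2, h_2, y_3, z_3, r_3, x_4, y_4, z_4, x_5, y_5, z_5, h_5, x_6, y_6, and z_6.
x_1 = 2
y_1 = 2
z_1 = 2
h_1 = 2
x_2 = 6
y_2 = 5
z_2 = 1
h_2 = 3
y_3 = 6
z_3 = 3
r_3 = 1
x_4 = 2
y_4 = 6
z_4 = 1
x_5 = 4
y_5 = 3
z_5 = 3
h_5 = 1
x_6 = 2
y_6 = 5
z_6 = 7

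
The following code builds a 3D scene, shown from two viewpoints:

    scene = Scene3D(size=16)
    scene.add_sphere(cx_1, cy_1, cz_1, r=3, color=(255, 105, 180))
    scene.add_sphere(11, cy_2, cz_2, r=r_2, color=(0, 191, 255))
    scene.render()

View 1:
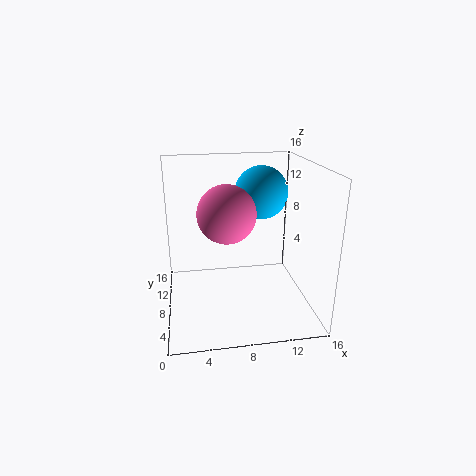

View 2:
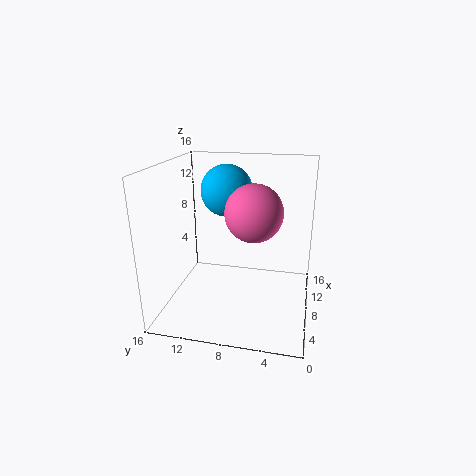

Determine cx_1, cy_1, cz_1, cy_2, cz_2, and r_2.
cx_1 = 6.5
cy_1 = 6
cz_1 = 11.5
cy_2 = 10
cz_2 = 12.5
r_2 = 3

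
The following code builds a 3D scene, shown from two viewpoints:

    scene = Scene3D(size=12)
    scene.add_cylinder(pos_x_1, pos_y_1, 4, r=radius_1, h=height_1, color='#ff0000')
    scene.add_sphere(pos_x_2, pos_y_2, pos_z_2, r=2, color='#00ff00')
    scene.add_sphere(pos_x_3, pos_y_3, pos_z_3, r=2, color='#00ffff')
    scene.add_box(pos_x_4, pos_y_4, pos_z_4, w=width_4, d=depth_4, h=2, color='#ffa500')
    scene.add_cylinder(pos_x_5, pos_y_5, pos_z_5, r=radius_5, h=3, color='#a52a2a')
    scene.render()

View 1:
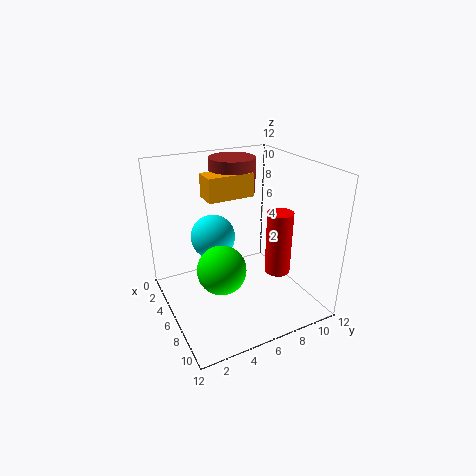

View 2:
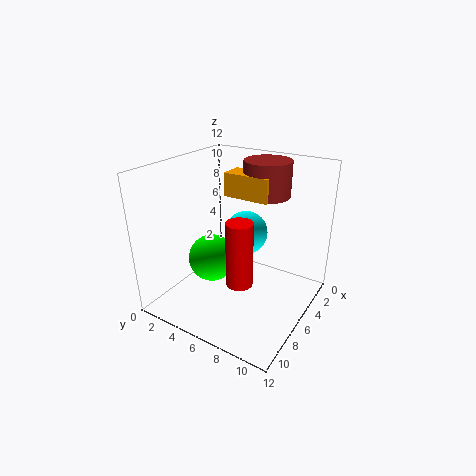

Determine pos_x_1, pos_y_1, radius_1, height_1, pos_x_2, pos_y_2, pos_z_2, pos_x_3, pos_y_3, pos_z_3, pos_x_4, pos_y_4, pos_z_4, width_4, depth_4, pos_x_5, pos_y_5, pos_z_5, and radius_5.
pos_x_1 = 9, pos_y_1 = 8, radius_1 = 1, height_1 = 5, pos_x_2 = 7, pos_y_2 = 4, pos_z_2 = 4, pos_x_3 = 3, pos_y_3 = 5, pos_z_3 = 5, pos_x_4 = 3, pos_y_4 = 4, pos_z_4 = 9, width_4 = 2, depth_4 = 4, pos_x_5 = 3, pos_y_5 = 7, pos_z_5 = 9, radius_5 = 2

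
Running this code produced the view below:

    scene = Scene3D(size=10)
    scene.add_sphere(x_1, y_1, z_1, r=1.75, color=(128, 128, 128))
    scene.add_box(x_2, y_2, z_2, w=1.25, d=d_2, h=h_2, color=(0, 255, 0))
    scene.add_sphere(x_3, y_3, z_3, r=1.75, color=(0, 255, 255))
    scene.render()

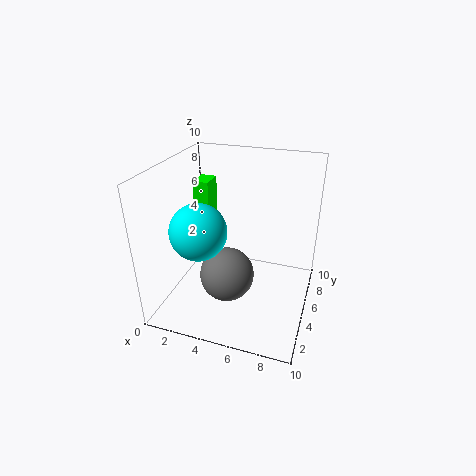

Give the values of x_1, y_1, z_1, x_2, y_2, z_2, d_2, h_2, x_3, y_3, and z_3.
x_1 = 5
y_1 = 2.75
z_1 = 3.5
x_2 = 0.5
y_2 = 7.5
z_2 = 3.25
d_2 = 1.75
h_2 = 4.5
x_3 = 3.5
y_3 = 2
z_3 = 6.75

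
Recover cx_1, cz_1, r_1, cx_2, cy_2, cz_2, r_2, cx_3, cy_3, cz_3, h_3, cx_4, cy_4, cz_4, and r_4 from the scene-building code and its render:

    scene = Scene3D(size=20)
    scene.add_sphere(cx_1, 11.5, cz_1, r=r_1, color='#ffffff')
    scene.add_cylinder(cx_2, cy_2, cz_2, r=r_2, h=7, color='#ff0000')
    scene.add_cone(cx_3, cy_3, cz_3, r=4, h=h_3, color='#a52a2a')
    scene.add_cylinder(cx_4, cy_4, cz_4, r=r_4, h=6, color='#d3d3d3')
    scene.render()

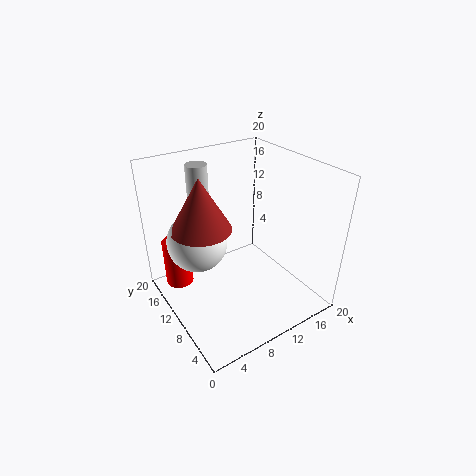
cx_1 = 4.5; cz_1 = 10.5; r_1 = 4; cx_2 = 3; cy_2 = 15.5; cz_2 = 2; r_2 = 2; cx_3 = 5; cy_3 = 11; cz_3 = 12.5; h_3 = 7; cx_4 = 7; cy_4 = 15.5; cz_4 = 13.5; r_4 = 1.5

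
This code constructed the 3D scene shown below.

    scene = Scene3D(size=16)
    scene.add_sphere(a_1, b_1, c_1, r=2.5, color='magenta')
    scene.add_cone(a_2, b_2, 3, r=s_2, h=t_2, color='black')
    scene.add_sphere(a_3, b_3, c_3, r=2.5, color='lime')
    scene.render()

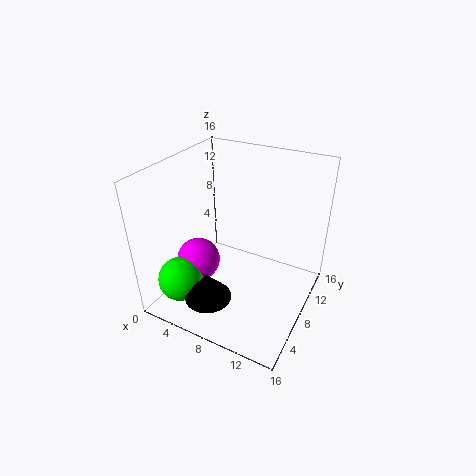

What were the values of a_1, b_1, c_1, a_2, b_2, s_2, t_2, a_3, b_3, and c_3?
a_1 = 3.5
b_1 = 6.5
c_1 = 4.5
a_2 = 7
b_2 = 3
s_2 = 2.5
t_2 = 3
a_3 = 3
b_3 = 3.5
c_3 = 3.5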